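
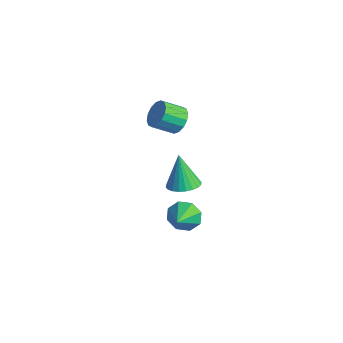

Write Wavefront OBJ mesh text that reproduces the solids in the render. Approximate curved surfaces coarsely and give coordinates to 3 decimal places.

v 3.105 -3.397 -3.254
v 3.667 -3.358 -4.08
v 4.035 -4.343 -2.666
v 3.872 -2.834 -3.562
v 3.629 -2.64 -2.863
v 3.078 -2.889 -2.393
v 2.544 -3.436 -2.427
v 2.338 -3.96 -2.946
v 2.582 -4.154 -3.644
v 3.132 -3.905 -4.114
v 3.504 -3.656 -0.206
v 4.36 -3.991 0.036
v 2.936 -3.644 1.826
v 4.419 -3.625 0.05
v 4.338 -3.264 0.025
v 4.131 -2.963 -0.035
v 3.828 -2.767 -0.121
v 3.476 -2.707 -0.22
v 3.128 -2.791 -0.316
v 2.838 -3.007 -0.396
v 2.649 -3.321 -0.447
v 2.59 -3.687 -0.462
v 2.67 -4.048 -0.437
v 2.878 -4.349 -0.377
v 3.181 -4.545 -0.291
v 3.533 -4.606 -0.192
v 3.88 -4.521 -0.096
v 4.171 -4.306 -0.016
v 1.411 -2.805 3.255
v 1.836 -2.465 3.959
v 1.513 -3.615 4.709
v 1.089 -3.955 4.005
v 1.402 -2.317 3.999
v 1.079 -3.467 4.749
v 0.97 -2.3 3.84
v 0.647 -3.449 4.59
v 0.656 -2.418 3.524
v 0.333 -3.568 4.273
v 0.545 -2.64 3.135
v 0.222 -3.789 3.885
v 0.666 -2.906 2.779
v 0.343 -4.056 3.529
v 0.987 -3.145 2.551
v 0.664 -4.295 3.301
v 1.421 -3.293 2.511
v 1.098 -4.443 3.261
v 1.853 -3.311 2.67
v 1.53 -4.46 3.42
v 2.167 -3.192 2.987
v 1.844 -4.342 3.736
v 2.278 -2.971 3.375
v 1.955 -4.12 4.125
v 2.157 -2.704 3.731
v 1.834 -3.854 4.481
f 2 1 4
f 2 4 3
f 4 1 5
f 4 5 3
f 5 1 6
f 5 6 3
f 6 1 7
f 6 7 3
f 7 1 8
f 7 8 3
f 8 1 9
f 8 9 3
f 9 1 10
f 9 10 3
f 10 1 2
f 10 2 3
f 12 11 14
f 12 14 13
f 14 11 15
f 14 15 13
f 15 11 16
f 15 16 13
f 16 11 17
f 16 17 13
f 17 11 18
f 17 18 13
f 18 11 19
f 18 19 13
f 19 11 20
f 19 20 13
f 20 11 21
f 20 21 13
f 21 11 22
f 21 22 13
f 22 11 23
f 22 23 13
f 23 11 24
f 23 24 13
f 24 11 25
f 24 25 13
f 25 11 26
f 25 26 13
f 26 11 27
f 26 27 13
f 27 11 28
f 27 28 13
f 28 11 12
f 28 12 13
f 30 29 33
f 30 33 31
f 31 33 34
f 31 34 32
f 33 29 35
f 33 35 34
f 34 35 36
f 34 36 32
f 35 29 37
f 35 37 36
f 36 37 38
f 36 38 32
f 37 29 39
f 37 39 38
f 38 39 40
f 38 40 32
f 39 29 41
f 39 41 40
f 40 41 42
f 40 42 32
f 41 29 43
f 41 43 42
f 42 43 44
f 42 44 32
f 43 29 45
f 43 45 44
f 44 45 46
f 44 46 32
f 45 29 47
f 45 47 46
f 46 47 48
f 46 48 32
f 47 29 49
f 47 49 48
f 48 49 50
f 48 50 32
f 49 29 51
f 49 51 50
f 50 51 52
f 50 52 32
f 51 29 53
f 51 53 52
f 52 53 54
f 52 54 32
f 53 29 30
f 53 30 54
f 54 30 31
f 54 31 32



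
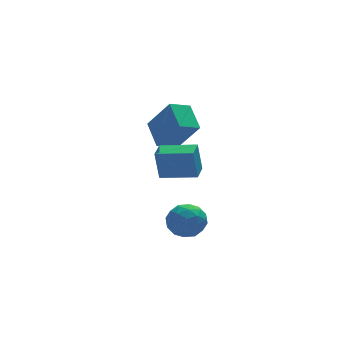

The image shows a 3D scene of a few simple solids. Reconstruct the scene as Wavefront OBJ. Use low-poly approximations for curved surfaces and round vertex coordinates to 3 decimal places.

v 1.403 3.299 -1.196
v 2.198 2.419 0.439
v 1.438 4.706 -0.456
v 2.233 3.826 1.179
v 2.487 3.494 -1.619
v 3.282 2.614 0.016
v 2.522 4.901 -0.879
v 3.317 4.021 0.756
v -0.032 -1.121 -0.546
v -0.205 -0.992 0.928
v 0.493 -0.282 -0.558
v 0.32 -0.153 0.916
v 1.42 -2.027 -0.296
v 1.247 -1.898 1.178
v 1.945 -1.188 -0.308
v 1.772 -1.059 1.166
v 0.148 -1.423 -3.009
v 0.967 -0.912 -2.854
v 1.013 -2.688 -3.406
v 1.832 -2.177 -3.251
v 1.261 -2.425 -2.497
v 0.727 -1.644 -2.252
v 1.253 -1.956 -4.008
v 0.719 -1.175 -3.763
v 1.65 -1.241 -3.472
v 1.655 -1.531 -2.538
v 0.325 -2.069 -3.722
v 0.33 -2.359 -2.788
v 0.482 -1.057 -2.897
v 1.498 -2.543 -3.363
v 1.162 -2.689 -2.92
v 1.644 -2.389 -2.829
v 0.34 -1.487 -2.543
v 0.822 -1.186 -2.452
v 0.994 -2.076 -2.242
v 1.158 -2.414 -3.808
v 1.64 -2.113 -3.717
v 0.336 -1.211 -3.431
v 0.818 -0.911 -3.34
v 0.986 -1.524 -4.018
v 1.365 -0.95 -3.169
v 1.873 -1.693 -3.402
v 1.533 -1.563 -3.847
v 1.219 -1.104 -3.703
v 1.368 -1.12 -2.62
v 1.876 -1.864 -2.853
v 1.54 -2.01 -2.41
v 1.226 -1.55 -2.266
v 1.769 -1.314 -2.983
v 0.104 -1.736 -3.407
v 0.612 -2.48 -3.64
v 0.754 -2.05 -3.994
v 0.44 -1.59 -3.85
v 0.107 -1.907 -2.858
v 0.615 -2.65 -3.091
v 0.761 -2.496 -2.557
v 0.447 -2.037 -2.413
v 0.211 -2.286 -3.277
f 2 4 1
f 5 2 1
f 1 4 3
f 3 5 1
f 2 8 4
f 6 2 5
f 6 8 2
f 4 8 3
f 7 5 3
f 3 8 7
f 7 6 5
f 8 6 7
f 10 12 9
f 13 10 9
f 9 12 11
f 11 13 9
f 10 16 12
f 14 10 13
f 14 16 10
f 12 16 11
f 15 13 11
f 11 16 15
f 15 14 13
f 16 14 15
f 17 54 33
f 54 28 57
f 33 57 22
f 54 57 33
f 17 33 29
f 33 22 34
f 29 34 18
f 33 34 29
f 17 29 38
f 29 18 39
f 38 39 24
f 29 39 38
f 17 38 50
f 38 24 53
f 50 53 27
f 38 53 50
f 17 50 54
f 50 27 58
f 54 58 28
f 50 58 54
f 18 34 45
f 34 22 48
f 45 48 26
f 34 48 45
f 22 57 35
f 57 28 56
f 35 56 21
f 57 56 35
f 28 58 55
f 58 27 51
f 55 51 19
f 58 51 55
f 27 53 52
f 53 24 40
f 52 40 23
f 53 40 52
f 24 39 44
f 39 18 41
f 44 41 25
f 39 41 44
f 20 46 32
f 46 26 47
f 32 47 21
f 46 47 32
f 20 32 30
f 32 21 31
f 30 31 19
f 32 31 30
f 20 30 37
f 30 19 36
f 37 36 23
f 30 36 37
f 20 37 42
f 37 23 43
f 42 43 25
f 37 43 42
f 20 42 46
f 42 25 49
f 46 49 26
f 42 49 46
f 21 47 35
f 47 26 48
f 35 48 22
f 47 48 35
f 19 31 55
f 31 21 56
f 55 56 28
f 31 56 55
f 23 36 52
f 36 19 51
f 52 51 27
f 36 51 52
f 25 43 44
f 43 23 40
f 44 40 24
f 43 40 44
f 26 49 45
f 49 25 41
f 45 41 18
f 49 41 45



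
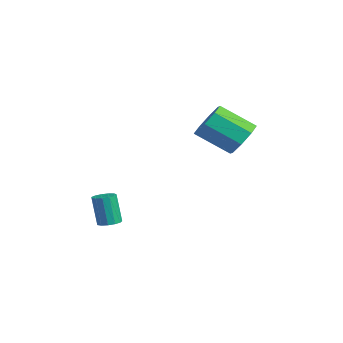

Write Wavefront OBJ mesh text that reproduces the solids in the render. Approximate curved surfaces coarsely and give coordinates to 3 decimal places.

v 2.813 2.241 2.119
v 3.566 2.241 2.776
v 2.621 0.938 3.859
v 1.867 0.939 3.201
v 3.034 2.765 2.941
v 2.089 1.462 4.024
v 2.372 2.982 2.625
v 1.426 1.679 3.708
v 1.968 2.766 2.012
v 1.023 1.463 3.095
v 2.059 2.242 1.461
v 1.114 0.939 2.544
v 2.591 1.718 1.296
v 1.646 0.415 2.379
v 3.254 1.501 1.612
v 2.308 0.198 2.695
v 3.657 1.717 2.225
v 2.712 0.414 3.308
v -0.134 -2.868 -3.186
v 0.418 -2.827 -3.049
v 0.046 -2.932 -1.517
v -0.506 -2.972 -1.654
v 0.304 -2.527 -3.056
v -0.068 -2.632 -1.524
v 0.051 -2.335 -3.105
v -0.32 -2.44 -1.573
v -0.26 -2.312 -3.179
v -0.632 -2.417 -1.647
v -0.532 -2.465 -3.255
v -0.904 -2.57 -1.723
v -0.677 -2.747 -3.309
v -1.049 -2.851 -1.777
v -0.65 -3.066 -3.325
v -1.022 -3.171 -1.793
v -0.459 -3.323 -3.296
v -0.831 -3.428 -1.764
v -0.165 -3.435 -3.232
v -0.537 -3.54 -1.7
v 0.139 -3.367 -3.154
v -0.233 -3.472 -1.622
v 0.356 -3.14 -3.086
v -0.015 -3.245 -1.554
f 2 1 5
f 2 5 3
f 3 5 6
f 3 6 4
f 5 1 7
f 5 7 6
f 6 7 8
f 6 8 4
f 7 1 9
f 7 9 8
f 8 9 10
f 8 10 4
f 9 1 11
f 9 11 10
f 10 11 12
f 10 12 4
f 11 1 13
f 11 13 12
f 12 13 14
f 12 14 4
f 13 1 15
f 13 15 14
f 14 15 16
f 14 16 4
f 15 1 17
f 15 17 16
f 16 17 18
f 16 18 4
f 17 1 2
f 17 2 18
f 18 2 3
f 18 3 4
f 20 19 23
f 20 23 21
f 21 23 24
f 21 24 22
f 23 19 25
f 23 25 24
f 24 25 26
f 24 26 22
f 25 19 27
f 25 27 26
f 26 27 28
f 26 28 22
f 27 19 29
f 27 29 28
f 28 29 30
f 28 30 22
f 29 19 31
f 29 31 30
f 30 31 32
f 30 32 22
f 31 19 33
f 31 33 32
f 32 33 34
f 32 34 22
f 33 19 35
f 33 35 34
f 34 35 36
f 34 36 22
f 35 19 37
f 35 37 36
f 36 37 38
f 36 38 22
f 37 19 39
f 37 39 38
f 38 39 40
f 38 40 22
f 39 19 41
f 39 41 40
f 40 41 42
f 40 42 22
f 41 19 20
f 41 20 42
f 42 20 21
f 42 21 22



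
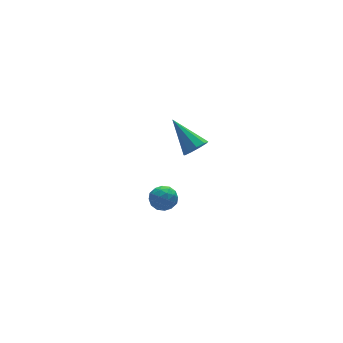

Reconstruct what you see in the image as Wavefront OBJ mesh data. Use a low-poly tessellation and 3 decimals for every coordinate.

v 2.586 2.091 -3.227
v 2.871 1.716 -2.618
v 2.094 3.789 -1.953
v 3.25 1.999 -2.849
v 3.319 2.325 -3.257
v 3.045 2.541 -3.651
v 2.556 2.547 -3.847
v 2.081 2.339 -3.753
v 1.843 2.015 -3.413
v 1.952 1.726 -2.986
v 2.358 1.608 -2.672
v -2.813 -3.413 -0.754
v -2.147 -3.106 -0.618
v -2.333 -4.514 -0.622
v -1.667 -4.207 -0.486
v -2.219 -4.134 0.011
v -2.516 -3.454 -0.071
v -1.964 -4.166 -1.169
v -2.261 -3.486 -1.251
v -1.622 -3.571 -0.875
v -1.779 -3.552 -0.145
v -2.701 -4.068 -1.095
v -2.858 -4.049 -0.365
v -2.522 -3.163 -0.698
v -1.958 -4.457 -0.542
v -2.282 -4.414 -0.25
v -1.891 -4.234 -0.17
v -2.739 -3.368 -0.376
v -2.347 -3.187 -0.296
v -2.39 -3.792 0.074
v -2.133 -4.433 -0.944
v -1.741 -4.252 -0.864
v -2.589 -3.386 -1.07
v -2.198 -3.206 -0.99
v -2.09 -3.828 -1.314
v -1.822 -3.256 -0.769
v -1.54 -3.903 -0.691
v -1.715 -3.879 -1.093
v -1.889 -3.479 -1.141
v -1.915 -3.244 -0.34
v -1.632 -3.891 -0.262
v -1.957 -3.849 0.03
v -2.131 -3.449 -0.018
v -1.606 -3.518 -0.491
v -2.848 -3.729 -0.978
v -2.565 -4.376 -0.9
v -2.349 -4.171 -1.222
v -2.523 -3.771 -1.27
v -2.94 -3.717 -0.549
v -2.658 -4.364 -0.471
v -2.591 -4.141 -0.099
v -2.765 -3.741 -0.147
v -2.874 -4.102 -0.749
f 2 1 4
f 2 4 3
f 4 1 5
f 4 5 3
f 5 1 6
f 5 6 3
f 6 1 7
f 6 7 3
f 7 1 8
f 7 8 3
f 8 1 9
f 8 9 3
f 9 1 10
f 9 10 3
f 10 1 11
f 10 11 3
f 11 1 2
f 11 2 3
f 12 49 28
f 49 23 52
f 28 52 17
f 49 52 28
f 12 28 24
f 28 17 29
f 24 29 13
f 28 29 24
f 12 24 33
f 24 13 34
f 33 34 19
f 24 34 33
f 12 33 45
f 33 19 48
f 45 48 22
f 33 48 45
f 12 45 49
f 45 22 53
f 49 53 23
f 45 53 49
f 13 29 40
f 29 17 43
f 40 43 21
f 29 43 40
f 17 52 30
f 52 23 51
f 30 51 16
f 52 51 30
f 23 53 50
f 53 22 46
f 50 46 14
f 53 46 50
f 22 48 47
f 48 19 35
f 47 35 18
f 48 35 47
f 19 34 39
f 34 13 36
f 39 36 20
f 34 36 39
f 15 41 27
f 41 21 42
f 27 42 16
f 41 42 27
f 15 27 25
f 27 16 26
f 25 26 14
f 27 26 25
f 15 25 32
f 25 14 31
f 32 31 18
f 25 31 32
f 15 32 37
f 32 18 38
f 37 38 20
f 32 38 37
f 15 37 41
f 37 20 44
f 41 44 21
f 37 44 41
f 16 42 30
f 42 21 43
f 30 43 17
f 42 43 30
f 14 26 50
f 26 16 51
f 50 51 23
f 26 51 50
f 18 31 47
f 31 14 46
f 47 46 22
f 31 46 47
f 20 38 39
f 38 18 35
f 39 35 19
f 38 35 39
f 21 44 40
f 44 20 36
f 40 36 13
f 44 36 40



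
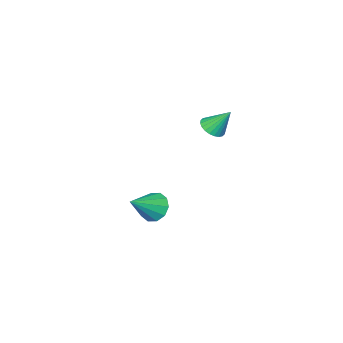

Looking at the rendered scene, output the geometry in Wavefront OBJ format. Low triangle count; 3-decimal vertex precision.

v 0.288 -2.231 -4.198
v 0.835 -2.14 -4.982
v 1.932 -2.329 -3.062
v 0.724 -1.596 -4.772
v 0.445 -1.295 -4.344
v 0.107 -1.351 -3.859
v -0.162 -1.743 -3.504
v -0.259 -2.321 -3.414
v -0.147 -2.865 -3.623
v 0.131 -3.166 -4.052
v 0.469 -3.11 -4.537
v 0.738 -2.718 -4.891
v -1.252 0.4 2.208
v -0.782 0.94 1.985
v -1.628 1.26 3.492
v -1.03 1.024 1.855
v -1.313 1.013 1.78
v -1.586 0.908 1.77
v -1.809 0.727 1.826
v -1.946 0.495 1.941
v -1.978 0.249 2.096
v -1.899 0.026 2.269
v -1.722 -0.14 2.432
v -1.473 -0.224 2.561
v -1.191 -0.213 2.637
v -0.918 -0.108 2.647
v -0.695 0.073 2.59
v -0.558 0.305 2.476
v -0.526 0.551 2.32
v -0.604 0.774 2.148
f 2 1 4
f 2 4 3
f 4 1 5
f 4 5 3
f 5 1 6
f 5 6 3
f 6 1 7
f 6 7 3
f 7 1 8
f 7 8 3
f 8 1 9
f 8 9 3
f 9 1 10
f 9 10 3
f 10 1 11
f 10 11 3
f 11 1 12
f 11 12 3
f 12 1 2
f 12 2 3
f 14 13 16
f 14 16 15
f 16 13 17
f 16 17 15
f 17 13 18
f 17 18 15
f 18 13 19
f 18 19 15
f 19 13 20
f 19 20 15
f 20 13 21
f 20 21 15
f 21 13 22
f 21 22 15
f 22 13 23
f 22 23 15
f 23 13 24
f 23 24 15
f 24 13 25
f 24 25 15
f 25 13 26
f 25 26 15
f 26 13 27
f 26 27 15
f 27 13 28
f 27 28 15
f 28 13 29
f 28 29 15
f 29 13 30
f 29 30 15
f 30 13 14
f 30 14 15



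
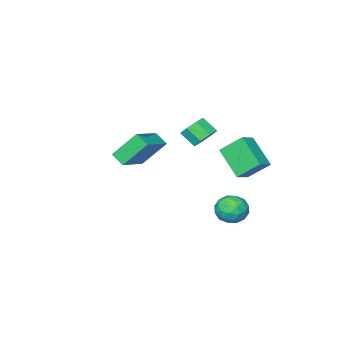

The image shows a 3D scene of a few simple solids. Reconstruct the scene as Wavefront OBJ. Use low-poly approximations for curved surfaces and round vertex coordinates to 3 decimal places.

v 2.255 1.385 3.547
v 2.356 0.609 4.03
v 4.031 2.104 4.329
v 4.132 1.328 4.812
v 3.228 0.592 2.068
v 3.329 -0.184 2.551
v 5.004 1.311 2.85
v 5.105 0.535 3.333
v -2.402 1.976 -2.595
v -1.888 2.756 -2.946
v -1.132 1.544 -1.694
v -0.618 2.324 -2.045
v -1.394 2.472 -1.434
v -2.179 2.739 -1.991
v -0.841 1.561 -2.649
v -1.626 1.828 -3.206
v -0.923 2.5 -2.98
v -1.264 3.063 -2.228
v -1.756 1.237 -2.412
v -2.097 1.8 -1.66
v -2.257 2.404 -2.85
v -0.763 1.896 -1.79
v -1.22 1.983 -1.431
v -0.917 2.442 -1.637
v -2.428 2.394 -2.288
v -2.125 2.853 -2.494
v -1.835 2.685 -1.606
v -0.895 1.447 -2.146
v -0.592 1.906 -2.352
v -2.103 1.858 -3.003
v -1.8 2.317 -3.209
v -1.185 1.615 -3.034
v -1.387 2.712 -3.076
v -0.64 2.458 -2.546
v -0.772 2.01 -2.901
v -1.233 2.167 -3.229
v -1.588 3.043 -2.634
v -0.841 2.789 -2.104
v -1.297 2.876 -1.745
v -1.759 3.033 -2.073
v -1.02 2.893 -2.654
v -2.179 1.511 -2.536
v -1.432 1.257 -2.006
v -1.261 1.267 -2.567
v -1.723 1.424 -2.895
v -2.38 1.842 -2.094
v -1.633 1.588 -1.564
v -1.787 2.133 -1.411
v -2.248 2.29 -1.739
v -2 1.407 -1.986
v -3.33 1.65 2.323
v -2.348 1.934 2.78
v -3.193 3.287 1.014
v -2.211 3.57 1.471
v -2.549 0.71 1.229
v -1.567 0.993 1.686
v -2.412 2.346 -0.08
v -1.43 2.63 0.377
v -2.91 -1.827 1.009
v -2.46 -2.235 0.373
v -2.16 -3.061 1.114
v -2.61 -2.653 1.751
v -2.082 -1.793 0.712
v -1.782 -2.619 1.454
v -2.189 -1.371 1.226
v -1.889 -2.197 1.968
v -2.718 -1.216 1.613
v -2.419 -2.042 2.354
v -3.36 -1.419 1.646
v -3.06 -2.245 2.387
v -3.738 -1.861 1.306
v -3.438 -2.687 2.048
v -3.631 -2.283 0.792
v -3.331 -3.109 1.534
v -3.101 -2.438 0.406
v -2.802 -3.264 1.147
f 2 4 1
f 5 2 1
f 1 4 3
f 3 5 1
f 2 8 4
f 6 2 5
f 6 8 2
f 4 8 3
f 7 5 3
f 3 8 7
f 7 6 5
f 8 6 7
f 9 46 25
f 46 20 49
f 25 49 14
f 46 49 25
f 9 25 21
f 25 14 26
f 21 26 10
f 25 26 21
f 9 21 30
f 21 10 31
f 30 31 16
f 21 31 30
f 9 30 42
f 30 16 45
f 42 45 19
f 30 45 42
f 9 42 46
f 42 19 50
f 46 50 20
f 42 50 46
f 10 26 37
f 26 14 40
f 37 40 18
f 26 40 37
f 14 49 27
f 49 20 48
f 27 48 13
f 49 48 27
f 20 50 47
f 50 19 43
f 47 43 11
f 50 43 47
f 19 45 44
f 45 16 32
f 44 32 15
f 45 32 44
f 16 31 36
f 31 10 33
f 36 33 17
f 31 33 36
f 12 38 24
f 38 18 39
f 24 39 13
f 38 39 24
f 12 24 22
f 24 13 23
f 22 23 11
f 24 23 22
f 12 22 29
f 22 11 28
f 29 28 15
f 22 28 29
f 12 29 34
f 29 15 35
f 34 35 17
f 29 35 34
f 12 34 38
f 34 17 41
f 38 41 18
f 34 41 38
f 13 39 27
f 39 18 40
f 27 40 14
f 39 40 27
f 11 23 47
f 23 13 48
f 47 48 20
f 23 48 47
f 15 28 44
f 28 11 43
f 44 43 19
f 28 43 44
f 17 35 36
f 35 15 32
f 36 32 16
f 35 32 36
f 18 41 37
f 41 17 33
f 37 33 10
f 41 33 37
f 52 54 51
f 55 52 51
f 51 54 53
f 53 55 51
f 52 58 54
f 56 52 55
f 56 58 52
f 54 58 53
f 57 55 53
f 53 58 57
f 57 56 55
f 58 56 57
f 60 59 63
f 60 63 61
f 61 63 64
f 61 64 62
f 63 59 65
f 63 65 64
f 64 65 66
f 64 66 62
f 65 59 67
f 65 67 66
f 66 67 68
f 66 68 62
f 67 59 69
f 67 69 68
f 68 69 70
f 68 70 62
f 69 59 71
f 69 71 70
f 70 71 72
f 70 72 62
f 71 59 73
f 71 73 72
f 72 73 74
f 72 74 62
f 73 59 75
f 73 75 74
f 74 75 76
f 74 76 62
f 75 59 60
f 75 60 76
f 76 60 61
f 76 61 62



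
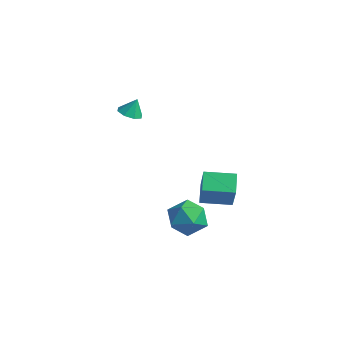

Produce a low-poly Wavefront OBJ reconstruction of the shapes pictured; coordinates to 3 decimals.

v -3.753 1.241 2.898
v -3.096 1.477 2.683
v -3.567 1.619 3.882
v -3.496 1.86 2.611
v -4.046 1.881 2.707
v -4.424 1.527 2.915
v -4.409 1.005 3.113
v -4.01 0.621 3.186
v -3.46 0.6 3.09
v -3.082 0.954 2.882
v 2.687 -0.516 0.25
v 3.25 0.079 -0.596
v 3.29 -2.159 -0.504
v 3.853 -1.564 -1.35
v 4.237 -1.511 -0.238
v 3.864 -0.496 0.228
v 2.676 -1.584 -1.328
v 2.303 -0.569 -0.862
v 3.243 -0.582 -1.571
v 4.208 -0.536 -0.898
v 2.332 -1.544 -0.202
v 3.297 -1.498 0.471
v 0.275 2.536 -2.717
v -0.483 3.328 -2.019
v 1.47 3.806 -2.861
v 0.712 4.599 -2.164
v 1.208 1.861 -0.936
v 0.45 2.654 -0.239
v 2.403 3.132 -1.081
v 1.645 3.924 -0.383
f 2 1 4
f 2 4 3
f 4 1 5
f 4 5 3
f 5 1 6
f 5 6 3
f 6 1 7
f 6 7 3
f 7 1 8
f 7 8 3
f 8 1 9
f 8 9 3
f 9 1 10
f 9 10 3
f 10 1 2
f 10 2 3
f 11 22 16
f 11 16 12
f 11 12 18
f 11 18 21
f 11 21 22
f 12 16 20
f 16 22 15
f 22 21 13
f 21 18 17
f 18 12 19
f 14 20 15
f 14 15 13
f 14 13 17
f 14 17 19
f 14 19 20
f 15 20 16
f 13 15 22
f 17 13 21
f 19 17 18
f 20 19 12
f 24 26 23
f 27 24 23
f 23 26 25
f 25 27 23
f 24 30 26
f 28 24 27
f 28 30 24
f 26 30 25
f 29 27 25
f 25 30 29
f 29 28 27
f 30 28 29



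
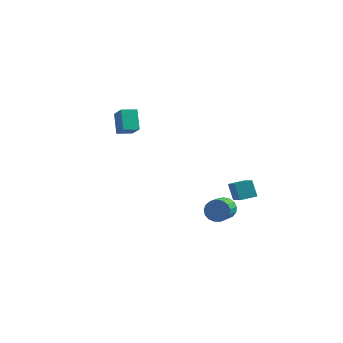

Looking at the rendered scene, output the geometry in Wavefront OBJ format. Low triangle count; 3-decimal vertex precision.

v -4.244 1.218 -0.905
v -4.699 2.107 0.09
v -3.502 1.786 -1.073
v -3.957 2.675 -0.078
v -3.603 0.625 -0.082
v -4.058 1.514 0.913
v -2.861 1.193 -0.25
v -3.316 2.082 0.745
v 3.054 -1.978 -3.314
v 3.255 -1.643 -2.709
v 3.308 -2.987 -1.981
v 3.106 -3.322 -2.586
v 2.911 -1.646 -2.691
v 2.963 -2.991 -1.963
v 2.599 -1.726 -2.815
v 2.652 -3.07 -2.088
v 2.392 -1.863 -3.054
v 2.445 -3.208 -2.326
v 2.336 -2.026 -3.352
v 2.389 -3.371 -2.624
v 2.445 -2.179 -3.642
v 2.498 -3.524 -2.914
v 2.693 -2.285 -3.856
v 2.746 -3.63 -3.128
v 3.024 -2.321 -3.946
v 3.076 -3.666 -3.218
v 3.361 -2.278 -3.891
v 3.414 -3.623 -3.164
v 3.628 -2.166 -3.704
v 3.681 -3.511 -2.977
v 3.764 -2.011 -3.428
v 3.816 -3.356 -2.7
v 3.737 -1.849 -3.125
v 3.789 -3.194 -2.398
v 3.553 -1.716 -2.866
v 3.606 -3.061 -2.138
v 2.855 0.383 -4.256
v 3.61 -0.838 -3.29
v 2.414 0.819 -3.36
v 3.169 -0.401 -2.394
v 3.651 0.961 -4.146
v 4.406 -0.259 -3.18
v 3.21 1.398 -3.25
v 3.965 0.177 -2.284
f 2 4 1
f 5 2 1
f 1 4 3
f 3 5 1
f 2 8 4
f 6 2 5
f 6 8 2
f 4 8 3
f 7 5 3
f 3 8 7
f 7 6 5
f 8 6 7
f 10 9 13
f 10 13 11
f 11 13 14
f 11 14 12
f 13 9 15
f 13 15 14
f 14 15 16
f 14 16 12
f 15 9 17
f 15 17 16
f 16 17 18
f 16 18 12
f 17 9 19
f 17 19 18
f 18 19 20
f 18 20 12
f 19 9 21
f 19 21 20
f 20 21 22
f 20 22 12
f 21 9 23
f 21 23 22
f 22 23 24
f 22 24 12
f 23 9 25
f 23 25 24
f 24 25 26
f 24 26 12
f 25 9 27
f 25 27 26
f 26 27 28
f 26 28 12
f 27 9 29
f 27 29 28
f 28 29 30
f 28 30 12
f 29 9 31
f 29 31 30
f 30 31 32
f 30 32 12
f 31 9 33
f 31 33 32
f 32 33 34
f 32 34 12
f 33 9 35
f 33 35 34
f 34 35 36
f 34 36 12
f 35 9 10
f 35 10 36
f 36 10 11
f 36 11 12
f 38 40 37
f 41 38 37
f 37 40 39
f 39 41 37
f 38 44 40
f 42 38 41
f 42 44 38
f 40 44 39
f 43 41 39
f 39 44 43
f 43 42 41
f 44 42 43



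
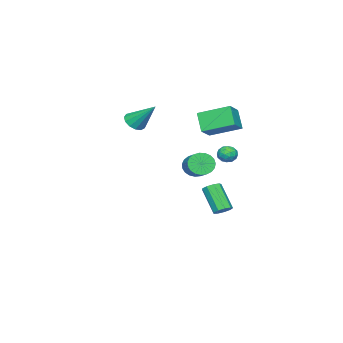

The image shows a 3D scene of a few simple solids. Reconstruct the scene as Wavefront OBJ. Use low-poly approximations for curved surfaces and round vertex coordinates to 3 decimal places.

v -2.23 -4.53 2.205
v -1.663 -4.121 1.778
v -2.19 -2.97 3.755
v -2.072 -3.966 1.632
v -2.533 -3.989 1.668
v -2.897 -4.185 1.875
v -3.049 -4.49 2.186
v -2.941 -4.809 2.504
v -2.608 -5.038 2.726
v -2.155 -5.107 2.784
v -1.725 -4.992 2.657
v -1.456 -4.731 2.387
v -1.433 -4.406 2.059
v 3.52 3.439 1.656
v 4.038 3.336 1.03
v 4.959 4.278 1.637
v 4.44 4.381 2.264
v 3.845 3.595 0.92
v 4.766 4.537 1.527
v 3.596 3.828 0.938
v 4.517 4.769 1.545
v 3.334 3.993 1.08
v 4.255 4.934 1.688
v 3.104 4.062 1.322
v 4.024 5.003 1.929
v 2.945 4.024 1.622
v 3.866 4.965 2.229
v 2.886 3.884 1.927
v 3.807 4.826 2.534
v 2.937 3.668 2.186
v 3.857 4.609 2.793
v 3.088 3.412 2.353
v 4.009 4.354 2.96
v 3.314 3.161 2.4
v 4.235 4.102 3.007
v 3.575 2.958 2.318
v 4.496 3.899 2.925
v 3.827 2.838 2.122
v 4.748 3.78 2.729
v 4.026 2.822 1.845
v 4.947 3.764 2.452
v 4.137 2.913 1.536
v 5.058 3.855 2.143
v 4.141 3.095 1.247
v 5.062 4.036 1.855
v -1.955 2.061 -4.041
v -1.403 1.74 -4.084
v -1.953 0.577 -2.462
v -2.505 0.899 -2.419
v -1.355 2.086 -3.819
v -1.905 0.923 -2.198
v -1.587 2.42 -3.659
v -2.138 1.257 -2.037
v -1.992 2.587 -3.677
v -2.543 1.424 -2.055
v -2.379 2.507 -3.865
v -2.93 1.344 -2.244
v -2.567 2.219 -4.136
v -3.118 1.056 -2.514
v -2.469 1.858 -4.362
v -3.02 0.695 -2.74
v -2.13 1.591 -4.438
v -2.681 0.428 -2.816
v -1.709 1.545 -4.328
v -2.26 0.382 -2.706
v -1.332 3.022 0.445
v -0.924 3.102 0.987
v -1.876 2.218 0.973
v -1.468 2.298 1.515
v -1.918 2.785 1.352
v -1.582 3.282 1.025
v -1.218 2.038 0.935
v -0.882 2.535 0.608
v -0.853 2.494 1.29
v -1.286 2.956 1.547
v -1.514 2.364 0.413
v -1.947 2.826 0.67
v -1.08 3.133 0.669
v -1.72 2.187 1.291
v -1.984 2.473 1.195
v -1.744 2.521 1.513
v -1.467 3.239 0.692
v -1.227 3.286 1.01
v -1.812 3.099 1.225
v -1.573 2.034 0.95
v -1.333 2.081 1.268
v -1.056 2.799 0.447
v -0.816 2.847 0.765
v -0.988 2.221 0.735
v -0.799 2.823 1.166
v -1.118 2.349 1.477
v -0.972 2.197 1.136
v -0.774 2.489 0.943
v -1.053 3.094 1.317
v -1.373 2.621 1.628
v -1.638 2.907 1.532
v -1.44 3.2 1.34
v -1.012 2.736 1.496
v -1.427 2.699 0.332
v -1.747 2.226 0.643
v -1.36 2.12 0.62
v -1.162 2.413 0.428
v -1.682 2.971 0.483
v -2.001 2.497 0.794
v -2.026 2.831 1.017
v -1.828 3.123 0.824
v -1.788 2.584 0.464
v -2.985 -0.45 3.409
v -3.672 1.504 4.151
v -4.228 -0.618 2.701
v -4.915 1.336 3.444
v -2.365 0.244 2.156
v -3.052 2.198 2.899
v -3.608 0.076 1.449
v -4.295 2.03 2.191
f 2 1 4
f 2 4 3
f 4 1 5
f 4 5 3
f 5 1 6
f 5 6 3
f 6 1 7
f 6 7 3
f 7 1 8
f 7 8 3
f 8 1 9
f 8 9 3
f 9 1 10
f 9 10 3
f 10 1 11
f 10 11 3
f 11 1 12
f 11 12 3
f 12 1 13
f 12 13 3
f 13 1 2
f 13 2 3
f 15 14 18
f 15 18 16
f 16 18 19
f 16 19 17
f 18 14 20
f 18 20 19
f 19 20 21
f 19 21 17
f 20 14 22
f 20 22 21
f 21 22 23
f 21 23 17
f 22 14 24
f 22 24 23
f 23 24 25
f 23 25 17
f 24 14 26
f 24 26 25
f 25 26 27
f 25 27 17
f 26 14 28
f 26 28 27
f 27 28 29
f 27 29 17
f 28 14 30
f 28 30 29
f 29 30 31
f 29 31 17
f 30 14 32
f 30 32 31
f 31 32 33
f 31 33 17
f 32 14 34
f 32 34 33
f 33 34 35
f 33 35 17
f 34 14 36
f 34 36 35
f 35 36 37
f 35 37 17
f 36 14 38
f 36 38 37
f 37 38 39
f 37 39 17
f 38 14 40
f 38 40 39
f 39 40 41
f 39 41 17
f 40 14 42
f 40 42 41
f 41 42 43
f 41 43 17
f 42 14 44
f 42 44 43
f 43 44 45
f 43 45 17
f 44 14 15
f 44 15 45
f 45 15 16
f 45 16 17
f 47 46 50
f 47 50 48
f 48 50 51
f 48 51 49
f 50 46 52
f 50 52 51
f 51 52 53
f 51 53 49
f 52 46 54
f 52 54 53
f 53 54 55
f 53 55 49
f 54 46 56
f 54 56 55
f 55 56 57
f 55 57 49
f 56 46 58
f 56 58 57
f 57 58 59
f 57 59 49
f 58 46 60
f 58 60 59
f 59 60 61
f 59 61 49
f 60 46 62
f 60 62 61
f 61 62 63
f 61 63 49
f 62 46 64
f 62 64 63
f 63 64 65
f 63 65 49
f 64 46 47
f 64 47 65
f 65 47 48
f 65 48 49
f 66 103 82
f 103 77 106
f 82 106 71
f 103 106 82
f 66 82 78
f 82 71 83
f 78 83 67
f 82 83 78
f 66 78 87
f 78 67 88
f 87 88 73
f 78 88 87
f 66 87 99
f 87 73 102
f 99 102 76
f 87 102 99
f 66 99 103
f 99 76 107
f 103 107 77
f 99 107 103
f 67 83 94
f 83 71 97
f 94 97 75
f 83 97 94
f 71 106 84
f 106 77 105
f 84 105 70
f 106 105 84
f 77 107 104
f 107 76 100
f 104 100 68
f 107 100 104
f 76 102 101
f 102 73 89
f 101 89 72
f 102 89 101
f 73 88 93
f 88 67 90
f 93 90 74
f 88 90 93
f 69 95 81
f 95 75 96
f 81 96 70
f 95 96 81
f 69 81 79
f 81 70 80
f 79 80 68
f 81 80 79
f 69 79 86
f 79 68 85
f 86 85 72
f 79 85 86
f 69 86 91
f 86 72 92
f 91 92 74
f 86 92 91
f 69 91 95
f 91 74 98
f 95 98 75
f 91 98 95
f 70 96 84
f 96 75 97
f 84 97 71
f 96 97 84
f 68 80 104
f 80 70 105
f 104 105 77
f 80 105 104
f 72 85 101
f 85 68 100
f 101 100 76
f 85 100 101
f 74 92 93
f 92 72 89
f 93 89 73
f 92 89 93
f 75 98 94
f 98 74 90
f 94 90 67
f 98 90 94
f 109 111 108
f 112 109 108
f 108 111 110
f 110 112 108
f 109 115 111
f 113 109 112
f 113 115 109
f 111 115 110
f 114 112 110
f 110 115 114
f 114 113 112
f 115 113 114



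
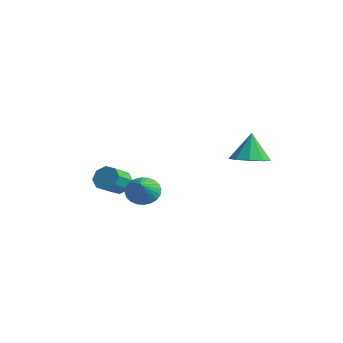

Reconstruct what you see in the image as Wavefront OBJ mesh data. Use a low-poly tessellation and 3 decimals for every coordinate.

v -1.019 -0.8 0.448
v -0.714 -1.038 -0.062
v -0.456 -1.958 0.522
v -0.761 -1.72 1.032
v -0.42 -0.772 0.226
v -0.161 -1.693 0.81
v -0.476 -0.523 0.644
v -0.218 -1.444 1.228
v -0.851 -0.436 0.947
v -0.593 -1.357 1.531
v -1.324 -0.562 0.958
v -1.066 -1.482 1.542
v -1.619 -0.827 0.67
v -1.36 -1.748 1.254
v -1.562 -1.076 0.252
v -1.304 -1.997 0.836
v -1.187 -1.163 -0.051
v -0.929 -2.084 0.533
v 2.225 -2.165 1.376
v 2.627 -2.421 0.823
v 2.835 -2.775 2.104
v 2.774 -2.188 0.896
v 2.838 -1.952 1.041
v 2.808 -1.747 1.237
v 2.689 -1.607 1.454
v 2.5 -1.551 1.66
v 2.269 -1.588 1.822
v 2.031 -1.714 1.916
v 1.822 -1.908 1.928
v 1.675 -2.141 1.856
v 1.612 -2.377 1.71
v 1.642 -2.582 1.514
v 1.761 -2.722 1.297
v 1.95 -2.778 1.091
v 2.181 -2.741 0.929
v 2.419 -2.615 0.835
v 2.51 3.286 1.791
v 3.118 2.698 2.066
v 2.23 3.634 3.149
v 3.378 3.241 1.981
v 3.232 3.806 1.806
v 2.748 4.127 1.624
v 2.152 4.055 1.52
v 1.724 3.623 1.543
v 1.663 3.033 1.681
v 1.999 2.562 1.871
v 2.573 2.429 2.023
f 2 1 5
f 2 5 3
f 3 5 6
f 3 6 4
f 5 1 7
f 5 7 6
f 6 7 8
f 6 8 4
f 7 1 9
f 7 9 8
f 8 9 10
f 8 10 4
f 9 1 11
f 9 11 10
f 10 11 12
f 10 12 4
f 11 1 13
f 11 13 12
f 12 13 14
f 12 14 4
f 13 1 15
f 13 15 14
f 14 15 16
f 14 16 4
f 15 1 17
f 15 17 16
f 16 17 18
f 16 18 4
f 17 1 2
f 17 2 18
f 18 2 3
f 18 3 4
f 20 19 22
f 20 22 21
f 22 19 23
f 22 23 21
f 23 19 24
f 23 24 21
f 24 19 25
f 24 25 21
f 25 19 26
f 25 26 21
f 26 19 27
f 26 27 21
f 27 19 28
f 27 28 21
f 28 19 29
f 28 29 21
f 29 19 30
f 29 30 21
f 30 19 31
f 30 31 21
f 31 19 32
f 31 32 21
f 32 19 33
f 32 33 21
f 33 19 34
f 33 34 21
f 34 19 35
f 34 35 21
f 35 19 36
f 35 36 21
f 36 19 20
f 36 20 21
f 38 37 40
f 38 40 39
f 40 37 41
f 40 41 39
f 41 37 42
f 41 42 39
f 42 37 43
f 42 43 39
f 43 37 44
f 43 44 39
f 44 37 45
f 44 45 39
f 45 37 46
f 45 46 39
f 46 37 47
f 46 47 39
f 47 37 38
f 47 38 39



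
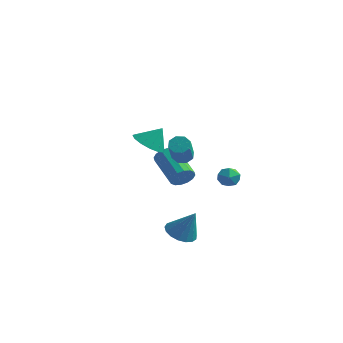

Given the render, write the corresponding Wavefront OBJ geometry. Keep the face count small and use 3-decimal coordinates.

v -2.164 3.197 -1.144
v -1.793 2.966 -1.556
v -1.106 1.593 -0.167
v -1.476 1.823 0.244
v -1.599 3.306 -1.316
v -0.912 1.933 0.073
v -1.736 3.582 -0.975
v -1.049 2.209 0.413
v -2.123 3.632 -0.733
v -1.436 2.259 0.655
v -2.534 3.427 -0.733
v -1.847 2.054 0.656
v -2.728 3.087 -0.973
v -2.041 1.714 0.416
v -2.591 2.811 -1.313
v -1.904 1.438 0.075
v -2.204 2.761 -1.555
v -1.517 1.388 -0.167
v -1.961 2.878 -2.639
v -1.564 2.979 -2.047
v -3.202 3.924 -1.11
v -3.599 3.822 -1.701
v -1.507 3.284 -2.254
v -3.145 4.228 -1.317
v -1.572 3.479 -2.565
v -3.21 4.424 -1.628
v -1.741 3.514 -2.895
v -3.379 4.458 -1.958
v -1.969 3.378 -3.157
v -3.607 4.322 -2.219
v -2.195 3.108 -3.279
v -3.833 4.052 -2.342
v -2.358 2.776 -3.23
v -3.996 3.721 -2.293
v -2.415 2.472 -3.023
v -4.053 3.416 -2.086
v -2.35 2.276 -2.712
v -3.988 3.221 -1.775
v -2.181 2.242 -2.382
v -3.819 3.186 -1.445
v -1.953 2.378 -2.121
v -3.591 3.322 -1.183
v -1.727 2.648 -1.998
v -3.365 3.592 -1.061
v 0.781 -1.548 -4.077
v 1.547 -1.697 -4.483
v 1.579 -1.452 -2.603
v 1.509 -1.277 -4.49
v 1.305 -0.92 -4.402
v 0.98 -0.706 -4.24
v 0.61 -0.685 -4.041
v 0.278 -0.862 -3.85
v 0.062 -1.196 -3.711
v 0.01 -1.61 -3.656
v 0.135 -2.01 -3.698
v 0.408 -2.304 -3.827
v 0.766 -2.425 -4.013
v 1.127 -2.345 -4.214
v 1.409 -2.082 -4.383
v -0.084 -3.05 2.325
v 0.728 -3.424 2.069
v 0.424 -2.61 3.295
v 0.714 -2.944 1.859
v 0.446 -2.498 1.797
v 0.01 -2.226 1.903
v -0.455 -2.217 2.142
v -0.803 -2.471 2.44
v -0.923 -2.91 2.701
v -0.776 -3.392 2.843
v -0.41 -3.766 2.82
v 0.06 -3.913 2.64
v 0.484 -3.785 2.36
v 1.781 1.247 -1.036
v 2.17 1.295 -0.476
v 2.07 0.185 -1.144
v 2.459 0.233 -0.584
v 1.778 0.263 -0.53
v 1.6 0.919 -0.464
v 2.64 0.561 -1.156
v 2.462 1.217 -1.09
v 2.701 0.872 -0.551
v 2.169 0.688 -0.164
v 2.071 0.792 -1.456
v 1.539 0.608 -1.069
f 2 1 5
f 2 5 3
f 3 5 6
f 3 6 4
f 5 1 7
f 5 7 6
f 6 7 8
f 6 8 4
f 7 1 9
f 7 9 8
f 8 9 10
f 8 10 4
f 9 1 11
f 9 11 10
f 10 11 12
f 10 12 4
f 11 1 13
f 11 13 12
f 12 13 14
f 12 14 4
f 13 1 15
f 13 15 14
f 14 15 16
f 14 16 4
f 15 1 17
f 15 17 16
f 16 17 18
f 16 18 4
f 17 1 2
f 17 2 18
f 18 2 3
f 18 3 4
f 20 19 23
f 20 23 21
f 21 23 24
f 21 24 22
f 23 19 25
f 23 25 24
f 24 25 26
f 24 26 22
f 25 19 27
f 25 27 26
f 26 27 28
f 26 28 22
f 27 19 29
f 27 29 28
f 28 29 30
f 28 30 22
f 29 19 31
f 29 31 30
f 30 31 32
f 30 32 22
f 31 19 33
f 31 33 32
f 32 33 34
f 32 34 22
f 33 19 35
f 33 35 34
f 34 35 36
f 34 36 22
f 35 19 37
f 35 37 36
f 36 37 38
f 36 38 22
f 37 19 39
f 37 39 38
f 38 39 40
f 38 40 22
f 39 19 41
f 39 41 40
f 40 41 42
f 40 42 22
f 41 19 43
f 41 43 42
f 42 43 44
f 42 44 22
f 43 19 20
f 43 20 44
f 44 20 21
f 44 21 22
f 46 45 48
f 46 48 47
f 48 45 49
f 48 49 47
f 49 45 50
f 49 50 47
f 50 45 51
f 50 51 47
f 51 45 52
f 51 52 47
f 52 45 53
f 52 53 47
f 53 45 54
f 53 54 47
f 54 45 55
f 54 55 47
f 55 45 56
f 55 56 47
f 56 45 57
f 56 57 47
f 57 45 58
f 57 58 47
f 58 45 59
f 58 59 47
f 59 45 46
f 59 46 47
f 61 60 63
f 61 63 62
f 63 60 64
f 63 64 62
f 64 60 65
f 64 65 62
f 65 60 66
f 65 66 62
f 66 60 67
f 66 67 62
f 67 60 68
f 67 68 62
f 68 60 69
f 68 69 62
f 69 60 70
f 69 70 62
f 70 60 71
f 70 71 62
f 71 60 72
f 71 72 62
f 72 60 61
f 72 61 62
f 73 84 78
f 73 78 74
f 73 74 80
f 73 80 83
f 73 83 84
f 74 78 82
f 78 84 77
f 84 83 75
f 83 80 79
f 80 74 81
f 76 82 77
f 76 77 75
f 76 75 79
f 76 79 81
f 76 81 82
f 77 82 78
f 75 77 84
f 79 75 83
f 81 79 80
f 82 81 74



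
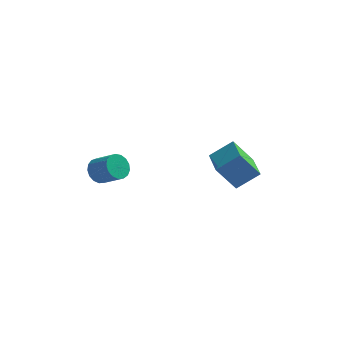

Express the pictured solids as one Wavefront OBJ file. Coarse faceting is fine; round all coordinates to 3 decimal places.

v 2.749 2.034 0.336
v 4.054 2.537 1.354
v 2.052 4.055 0.231
v 3.357 4.558 1.25
v 3.883 2.342 -1.27
v 5.188 2.845 -0.251
v 3.186 4.363 -1.374
v 4.491 4.866 -0.356
v -3.739 1.078 0.14
v -3.265 1.803 -0.066
v -2.048 1.246 0.773
v -2.521 0.522 0.98
v -3.465 1.911 0.295
v -2.247 1.354 1.134
v -3.727 1.828 0.62
v -2.509 1.271 1.459
v -3.992 1.573 0.835
v -2.774 1.017 1.675
v -4.199 1.205 0.892
v -2.981 0.649 1.731
v -4.3 0.808 0.776
v -3.083 0.252 1.615
v -4.273 0.473 0.514
v -3.056 -0.084 1.354
v -4.124 0.276 0.167
v -2.906 -0.28 1.007
v -3.886 0.263 -0.186
v -2.669 -0.293 0.653
v -3.615 0.437 -0.465
v -2.397 -0.119 0.375
v -3.372 0.758 -0.605
v -2.154 0.201 0.235
v -3.213 1.152 -0.574
v -1.995 0.596 0.266
v -3.174 1.529 -0.379
v -1.957 0.973 0.46
f 2 4 1
f 5 2 1
f 1 4 3
f 3 5 1
f 2 8 4
f 6 2 5
f 6 8 2
f 4 8 3
f 7 5 3
f 3 8 7
f 7 6 5
f 8 6 7
f 10 9 13
f 10 13 11
f 11 13 14
f 11 14 12
f 13 9 15
f 13 15 14
f 14 15 16
f 14 16 12
f 15 9 17
f 15 17 16
f 16 17 18
f 16 18 12
f 17 9 19
f 17 19 18
f 18 19 20
f 18 20 12
f 19 9 21
f 19 21 20
f 20 21 22
f 20 22 12
f 21 9 23
f 21 23 22
f 22 23 24
f 22 24 12
f 23 9 25
f 23 25 24
f 24 25 26
f 24 26 12
f 25 9 27
f 25 27 26
f 26 27 28
f 26 28 12
f 27 9 29
f 27 29 28
f 28 29 30
f 28 30 12
f 29 9 31
f 29 31 30
f 30 31 32
f 30 32 12
f 31 9 33
f 31 33 32
f 32 33 34
f 32 34 12
f 33 9 35
f 33 35 34
f 34 35 36
f 34 36 12
f 35 9 10
f 35 10 36
f 36 10 11
f 36 11 12



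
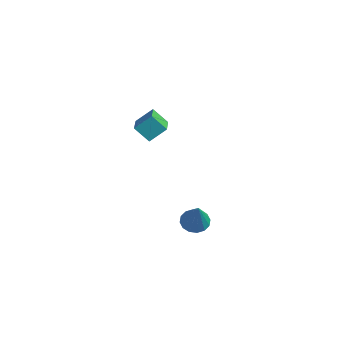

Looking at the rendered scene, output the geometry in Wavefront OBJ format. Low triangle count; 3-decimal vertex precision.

v 2.472 -3.332 -0.884
v 3.02 -3.221 -1.195
v 3.428 -3.788 0.644
v 2.939 -2.931 -1.057
v 2.733 -2.748 -0.874
v 2.456 -2.722 -0.693
v 2.184 -2.859 -0.564
v 1.989 -3.124 -0.52
v 1.923 -3.444 -0.574
v 2.004 -3.734 -0.711
v 2.211 -3.917 -0.895
v 2.487 -3.943 -1.076
v 2.759 -3.806 -1.205
v 2.955 -3.541 -1.249
v -2.545 -3.255 2.106
v -2.281 -2.526 2.769
v -3.685 -2.498 1.728
v -3.421 -1.769 2.391
v -2.019 -2.811 1.409
v -1.755 -2.082 2.072
v -3.159 -2.054 1.031
v -2.895 -1.325 1.694
f 2 1 4
f 2 4 3
f 4 1 5
f 4 5 3
f 5 1 6
f 5 6 3
f 6 1 7
f 6 7 3
f 7 1 8
f 7 8 3
f 8 1 9
f 8 9 3
f 9 1 10
f 9 10 3
f 10 1 11
f 10 11 3
f 11 1 12
f 11 12 3
f 12 1 13
f 12 13 3
f 13 1 14
f 13 14 3
f 14 1 2
f 14 2 3
f 16 18 15
f 19 16 15
f 15 18 17
f 17 19 15
f 16 22 18
f 20 16 19
f 20 22 16
f 18 22 17
f 21 19 17
f 17 22 21
f 21 20 19
f 22 20 21



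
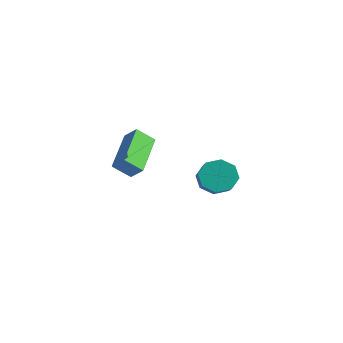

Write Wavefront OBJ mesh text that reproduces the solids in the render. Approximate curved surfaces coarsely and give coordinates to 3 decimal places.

v -2.603 3.605 -2.513
v -2.3 3.175 -3.256
v -1.315 2.405 -2.41
v -1.617 2.835 -1.667
v -1.951 3.763 -3.128
v -0.965 2.994 -2.281
v -1.983 4.259 -2.64
v -0.998 3.489 -1.793
v -2.378 4.372 -2.077
v -1.393 3.602 -1.231
v -2.905 4.035 -1.77
v -1.92 3.265 -0.924
v -3.255 3.446 -1.899
v -2.269 2.677 -1.052
v -3.222 2.951 -2.387
v -2.237 2.181 -1.54
v -2.827 2.838 -2.949
v -1.842 2.068 -2.103
v -1.609 -2.18 0.197
v -2.087 -2.803 0.863
v -2.767 -0.492 0.944
v -3.246 -1.115 1.61
v -1.014 -2.025 0.77
v -1.493 -2.648 1.436
v -2.173 -0.337 1.517
v -2.651 -0.96 2.183
f 2 1 5
f 2 5 3
f 3 5 6
f 3 6 4
f 5 1 7
f 5 7 6
f 6 7 8
f 6 8 4
f 7 1 9
f 7 9 8
f 8 9 10
f 8 10 4
f 9 1 11
f 9 11 10
f 10 11 12
f 10 12 4
f 11 1 13
f 11 13 12
f 12 13 14
f 12 14 4
f 13 1 15
f 13 15 14
f 14 15 16
f 14 16 4
f 15 1 17
f 15 17 16
f 16 17 18
f 16 18 4
f 17 1 2
f 17 2 18
f 18 2 3
f 18 3 4
f 20 22 19
f 23 20 19
f 19 22 21
f 21 23 19
f 20 26 22
f 24 20 23
f 24 26 20
f 22 26 21
f 25 23 21
f 21 26 25
f 25 24 23
f 26 24 25



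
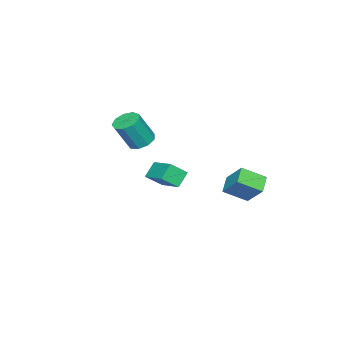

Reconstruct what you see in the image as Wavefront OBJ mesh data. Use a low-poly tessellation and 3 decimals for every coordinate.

v -0.318 0.169 -0.009
v 0.323 -0.51 0.744
v -1.078 0.304 0.76
v -0.437 -0.375 1.513
v 0.517 1.595 0.567
v 1.158 0.916 1.32
v -0.243 1.73 1.336
v 0.398 1.051 2.089
v -4.452 3.439 -1.277
v -3.717 2.289 -0.501
v -4.025 4.527 -0.071
v -3.289 3.377 0.705
v -3.471 3.683 -1.845
v -2.735 2.533 -1.069
v -3.043 4.771 -0.639
v -2.308 3.621 0.137
v -3.473 -2.838 1.266
v -2.779 -3.131 0.873
v -2.032 -3.676 2.602
v -2.727 -3.382 2.994
v -2.705 -2.573 1.017
v -1.958 -3.118 2.746
v -2.99 -2.138 1.278
v -2.244 -2.683 3.006
v -3.502 -2.031 1.532
v -2.755 -2.576 3.261
v -4 -2.301 1.662
v -3.253 -2.846 3.391
v -4.252 -2.822 1.607
v -3.505 -3.367 3.335
v -4.139 -3.35 1.392
v -3.393 -3.895 3.12
v -3.715 -3.639 1.118
v -2.969 -4.184 2.846
v -3.178 -3.552 0.913
v -2.431 -4.097 2.641
f 2 4 1
f 5 2 1
f 1 4 3
f 3 5 1
f 2 8 4
f 6 2 5
f 6 8 2
f 4 8 3
f 7 5 3
f 3 8 7
f 7 6 5
f 8 6 7
f 10 12 9
f 13 10 9
f 9 12 11
f 11 13 9
f 10 16 12
f 14 10 13
f 14 16 10
f 12 16 11
f 15 13 11
f 11 16 15
f 15 14 13
f 16 14 15
f 18 17 21
f 18 21 19
f 19 21 22
f 19 22 20
f 21 17 23
f 21 23 22
f 22 23 24
f 22 24 20
f 23 17 25
f 23 25 24
f 24 25 26
f 24 26 20
f 25 17 27
f 25 27 26
f 26 27 28
f 26 28 20
f 27 17 29
f 27 29 28
f 28 29 30
f 28 30 20
f 29 17 31
f 29 31 30
f 30 31 32
f 30 32 20
f 31 17 33
f 31 33 32
f 32 33 34
f 32 34 20
f 33 17 35
f 33 35 34
f 34 35 36
f 34 36 20
f 35 17 18
f 35 18 36
f 36 18 19
f 36 19 20



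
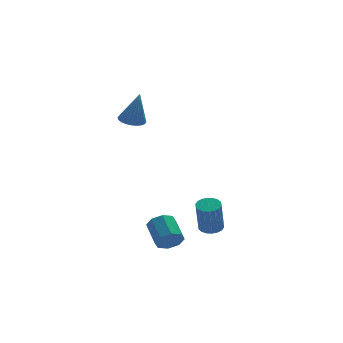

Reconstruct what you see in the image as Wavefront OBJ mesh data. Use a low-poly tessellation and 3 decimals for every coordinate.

v 1.982 -0.019 -4.517
v 2.504 -0.272 -4.504
v 2.24 -0.733 -2.91
v 1.718 -0.481 -2.923
v 2.554 -0.031 -4.425
v 2.291 -0.492 -2.832
v 2.492 0.212 -4.366
v 2.228 -0.249 -2.772
v 2.328 0.409 -4.336
v 2.064 -0.052 -2.742
v 2.095 0.522 -4.341
v 1.832 0.06 -2.748
v 1.84 0.527 -4.382
v 1.577 0.065 -2.788
v 1.614 0.424 -4.45
v 1.35 -0.038 -2.856
v 1.46 0.233 -4.53
v 1.196 -0.228 -2.936
v 1.409 -0.008 -4.608
v 1.146 -0.469 -3.015
v 1.472 -0.251 -4.668
v 1.208 -0.712 -3.074
v 1.636 -0.448 -4.698
v 1.372 -0.909 -3.104
v 1.868 -0.56 -4.692
v 1.605 -1.022 -3.099
v 2.123 -0.565 -4.652
v 1.86 -1.027 -3.058
v 2.35 -0.462 -4.584
v 2.086 -0.924 -2.99
v -0.74 3.555 1.024
v -0.093 3.648 0.928
v -0.44 3.225 2.716
v -0.17 3.887 0.988
v -0.333 4.075 1.054
v -0.559 4.184 1.115
v -0.811 4.197 1.162
v -1.053 4.112 1.188
v -1.247 3.943 1.189
v -1.364 3.715 1.165
v -1.386 3.462 1.12
v -1.309 3.224 1.06
v -1.146 3.036 0.994
v -0.92 2.927 0.933
v -0.668 2.914 0.886
v -0.426 2.998 0.86
v -0.232 3.168 0.858
v -0.115 3.396 0.882
v -0.528 -2.318 -4.076
v -0.05 -2.072 -4.476
v -0.134 -0.916 -3.865
v -0.612 -1.162 -3.464
v -0.521 -2.004 -4.668
v -0.605 -0.849 -4.056
v -0.996 -2.121 -4.513
v -1.08 -0.965 -3.902
v -1.197 -2.352 -4.102
v -1.28 -1.197 -3.491
v -1.006 -2.564 -3.675
v -1.09 -1.408 -3.064
v -0.535 -2.631 -3.484
v -0.619 -1.476 -2.872
v -0.06 -2.515 -3.638
v -0.144 -1.359 -3.027
v 0.14 -2.283 -4.049
v 0.057 -1.128 -3.438
f 2 1 5
f 2 5 3
f 3 5 6
f 3 6 4
f 5 1 7
f 5 7 6
f 6 7 8
f 6 8 4
f 7 1 9
f 7 9 8
f 8 9 10
f 8 10 4
f 9 1 11
f 9 11 10
f 10 11 12
f 10 12 4
f 11 1 13
f 11 13 12
f 12 13 14
f 12 14 4
f 13 1 15
f 13 15 14
f 14 15 16
f 14 16 4
f 15 1 17
f 15 17 16
f 16 17 18
f 16 18 4
f 17 1 19
f 17 19 18
f 18 19 20
f 18 20 4
f 19 1 21
f 19 21 20
f 20 21 22
f 20 22 4
f 21 1 23
f 21 23 22
f 22 23 24
f 22 24 4
f 23 1 25
f 23 25 24
f 24 25 26
f 24 26 4
f 25 1 27
f 25 27 26
f 26 27 28
f 26 28 4
f 27 1 29
f 27 29 28
f 28 29 30
f 28 30 4
f 29 1 2
f 29 2 30
f 30 2 3
f 30 3 4
f 32 31 34
f 32 34 33
f 34 31 35
f 34 35 33
f 35 31 36
f 35 36 33
f 36 31 37
f 36 37 33
f 37 31 38
f 37 38 33
f 38 31 39
f 38 39 33
f 39 31 40
f 39 40 33
f 40 31 41
f 40 41 33
f 41 31 42
f 41 42 33
f 42 31 43
f 42 43 33
f 43 31 44
f 43 44 33
f 44 31 45
f 44 45 33
f 45 31 46
f 45 46 33
f 46 31 47
f 46 47 33
f 47 31 48
f 47 48 33
f 48 31 32
f 48 32 33
f 50 49 53
f 50 53 51
f 51 53 54
f 51 54 52
f 53 49 55
f 53 55 54
f 54 55 56
f 54 56 52
f 55 49 57
f 55 57 56
f 56 57 58
f 56 58 52
f 57 49 59
f 57 59 58
f 58 59 60
f 58 60 52
f 59 49 61
f 59 61 60
f 60 61 62
f 60 62 52
f 61 49 63
f 61 63 62
f 62 63 64
f 62 64 52
f 63 49 65
f 63 65 64
f 64 65 66
f 64 66 52
f 65 49 50
f 65 50 66
f 66 50 51
f 66 51 52



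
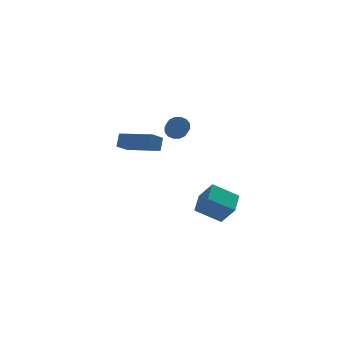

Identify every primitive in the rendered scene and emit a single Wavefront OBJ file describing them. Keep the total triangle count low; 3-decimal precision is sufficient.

v 2.931 3.012 -2.021
v 3.163 3.235 -1.539
v 2.661 1.591 -0.537
v 2.429 1.368 -1.019
v 2.877 3.325 -1.536
v 2.375 1.68 -0.533
v 2.605 3.33 -1.662
v 2.103 1.686 -0.66
v 2.42 3.251 -1.885
v 1.918 1.607 -0.883
v 2.372 3.107 -2.145
v 1.87 1.463 -1.142
v 2.474 2.938 -2.371
v 1.972 1.294 -1.369
v 2.699 2.789 -2.503
v 2.197 1.145 -1.501
v 2.985 2.7 -2.507
v 2.483 1.055 -1.504
v 3.257 2.694 -2.38
v 2.755 1.05 -1.378
v 3.442 2.773 -2.157
v 2.94 1.129 -1.155
v 3.49 2.917 -1.898
v 2.988 1.273 -0.895
v 3.388 3.086 -1.671
v 2.886 1.442 -0.669
v 2.604 -3.845 -4.938
v 3.02 -4.469 -3.963
v 1.456 -3.439 -4.188
v 1.871 -4.063 -3.213
v 3.189 -2.877 -4.567
v 3.604 -3.501 -3.592
v 2.04 -2.471 -3.817
v 2.456 -3.095 -2.842
v 1.468 1.194 -2.432
v 0.799 0.785 -1.915
v 0.297 2.628 -2.813
v -0.372 2.219 -2.296
v 1.732 1.581 -1.784
v 1.063 1.172 -1.267
v 0.561 3.015 -2.165
v -0.108 2.606 -1.648
f 2 1 5
f 2 5 3
f 3 5 6
f 3 6 4
f 5 1 7
f 5 7 6
f 6 7 8
f 6 8 4
f 7 1 9
f 7 9 8
f 8 9 10
f 8 10 4
f 9 1 11
f 9 11 10
f 10 11 12
f 10 12 4
f 11 1 13
f 11 13 12
f 12 13 14
f 12 14 4
f 13 1 15
f 13 15 14
f 14 15 16
f 14 16 4
f 15 1 17
f 15 17 16
f 16 17 18
f 16 18 4
f 17 1 19
f 17 19 18
f 18 19 20
f 18 20 4
f 19 1 21
f 19 21 20
f 20 21 22
f 20 22 4
f 21 1 23
f 21 23 22
f 22 23 24
f 22 24 4
f 23 1 25
f 23 25 24
f 24 25 26
f 24 26 4
f 25 1 2
f 25 2 26
f 26 2 3
f 26 3 4
f 28 30 27
f 31 28 27
f 27 30 29
f 29 31 27
f 28 34 30
f 32 28 31
f 32 34 28
f 30 34 29
f 33 31 29
f 29 34 33
f 33 32 31
f 34 32 33
f 36 38 35
f 39 36 35
f 35 38 37
f 37 39 35
f 36 42 38
f 40 36 39
f 40 42 36
f 38 42 37
f 41 39 37
f 37 42 41
f 41 40 39
f 42 40 41



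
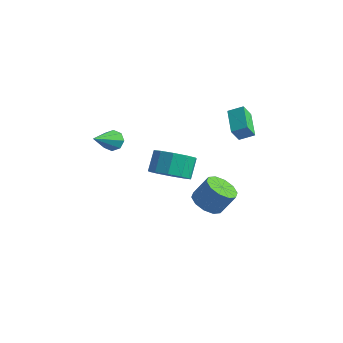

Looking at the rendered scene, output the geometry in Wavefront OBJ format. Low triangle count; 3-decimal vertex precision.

v 0.818 0.98 -2.184
v 1.594 0.517 -2.36
v 2.157 1.017 -1.191
v 1.382 1.48 -1.016
v 1.637 1.03 -2.6
v 2.2 1.531 -1.432
v 1.368 1.524 -2.682
v 1.931 2.025 -1.514
v 0.889 1.81 -2.574
v 1.452 2.311 -1.405
v 0.383 1.779 -2.316
v 0.946 2.279 -1.148
v 0.043 1.443 -2.009
v 0.606 1.943 -0.84
v -0 0.929 -1.768
v 0.563 1.43 -0.6
v 0.269 0.435 -1.686
v 0.832 0.936 -0.518
v 0.748 0.149 -1.795
v 1.311 0.65 -0.626
v 1.254 0.181 -2.052
v 1.817 0.681 -0.884
v 0.762 3.28 2.826
v 0.645 2.791 3.621
v 1.402 3.735 3.201
v 1.285 3.246 3.995
v 1.815 2.214 2.325
v 1.698 1.725 3.119
v 2.455 2.669 2.699
v 2.338 2.18 3.494
v -1.994 -2.812 3.345
v -1.416 -2.635 3.484
v -1.766 -4.468 4.495
v -1.736 -2.466 3.79
v -2.208 -2.5 3.836
v -2.554 -2.716 3.594
v -2.572 -2.988 3.206
v -2.252 -3.157 2.899
v -1.781 -3.124 2.853
v -1.435 -2.908 3.095
v 0.906 -2.057 1.729
v 1.836 -2.318 2.211
v 1.565 -1.543 3.154
v 0.634 -1.283 2.671
v 1.95 -1.794 1.813
v 1.678 -1.019 2.756
v 1.665 -1.37 1.383
v 1.393 -0.596 2.326
v 1.09 -1.209 1.085
v 0.818 -0.435 2.028
v 0.444 -1.372 1.033
v 0.172 -0.598 1.976
v -0.025 -1.797 1.246
v -0.296 -1.022 2.189
v -0.138 -2.321 1.644
v -0.41 -1.546 2.587
v 0.147 -2.744 2.074
v -0.125 -1.97 3.017
v 0.722 -2.905 2.372
v 0.45 -2.131 3.315
v 1.368 -2.742 2.424
v 1.096 -1.968 3.367
f 2 1 5
f 2 5 3
f 3 5 6
f 3 6 4
f 5 1 7
f 5 7 6
f 6 7 8
f 6 8 4
f 7 1 9
f 7 9 8
f 8 9 10
f 8 10 4
f 9 1 11
f 9 11 10
f 10 11 12
f 10 12 4
f 11 1 13
f 11 13 12
f 12 13 14
f 12 14 4
f 13 1 15
f 13 15 14
f 14 15 16
f 14 16 4
f 15 1 17
f 15 17 16
f 16 17 18
f 16 18 4
f 17 1 19
f 17 19 18
f 18 19 20
f 18 20 4
f 19 1 21
f 19 21 20
f 20 21 22
f 20 22 4
f 21 1 2
f 21 2 22
f 22 2 3
f 22 3 4
f 24 26 23
f 27 24 23
f 23 26 25
f 25 27 23
f 24 30 26
f 28 24 27
f 28 30 24
f 26 30 25
f 29 27 25
f 25 30 29
f 29 28 27
f 30 28 29
f 32 31 34
f 32 34 33
f 34 31 35
f 34 35 33
f 35 31 36
f 35 36 33
f 36 31 37
f 36 37 33
f 37 31 38
f 37 38 33
f 38 31 39
f 38 39 33
f 39 31 40
f 39 40 33
f 40 31 32
f 40 32 33
f 42 41 45
f 42 45 43
f 43 45 46
f 43 46 44
f 45 41 47
f 45 47 46
f 46 47 48
f 46 48 44
f 47 41 49
f 47 49 48
f 48 49 50
f 48 50 44
f 49 41 51
f 49 51 50
f 50 51 52
f 50 52 44
f 51 41 53
f 51 53 52
f 52 53 54
f 52 54 44
f 53 41 55
f 53 55 54
f 54 55 56
f 54 56 44
f 55 41 57
f 55 57 56
f 56 57 58
f 56 58 44
f 57 41 59
f 57 59 58
f 58 59 60
f 58 60 44
f 59 41 61
f 59 61 60
f 60 61 62
f 60 62 44
f 61 41 42
f 61 42 62
f 62 42 43
f 62 43 44



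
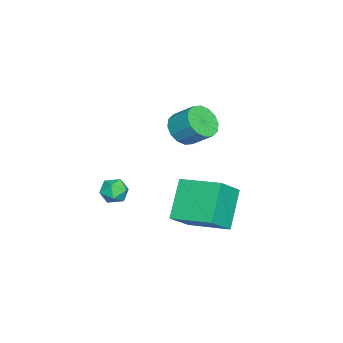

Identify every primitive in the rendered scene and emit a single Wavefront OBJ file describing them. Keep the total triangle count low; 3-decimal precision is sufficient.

v 2.054 1.017 -2.453
v 0.6 1.087 -0.884
v 2.565 2.985 -2.067
v 1.111 3.055 -0.498
v 3.249 0.485 -1.322
v 1.795 0.555 0.247
v 3.76 2.453 -0.936
v 2.306 2.523 0.633
v -2.703 -0.392 0.558
v -2.395 0.131 -0.16
v -2.089 1.136 0.705
v -2.397 0.612 1.422
v -2.867 0.24 -0.118
v -2.562 1.244 0.746
v -3.296 0.179 0.104
v -2.99 1.183 0.968
v -3.565 -0.035 0.448
v -3.26 0.969 1.312
v -3.604 -0.345 0.821
v -3.298 0.659 1.686
v -3.401 -0.667 1.124
v -3.095 0.337 1.988
v -3.011 -0.916 1.275
v -2.705 0.089 2.14
v -2.538 -1.024 1.234
v -2.233 -0.02 2.098
v -2.11 -0.963 1.012
v -1.804 0.041 1.876
v -1.84 -0.749 0.668
v -1.535 0.255 1.532
v -1.802 -0.439 0.294
v -1.496 0.565 1.159
v -2.005 -0.117 -0.008
v -1.699 0.887 0.856
v 1.073 -2.263 -0.682
v 1.615 -1.864 -0.981
v 1.225 -3.096 -1.519
v 1.767 -2.697 -1.818
v 1.863 -3.015 -1.161
v 1.769 -2.5 -0.644
v 1.071 -2.46 -1.856
v 0.977 -1.945 -1.339
v 1.613 -1.986 -1.707
v 2.103 -2.329 -1.277
v 0.737 -2.631 -1.223
v 1.227 -2.974 -0.793
f 2 4 1
f 5 2 1
f 1 4 3
f 3 5 1
f 2 8 4
f 6 2 5
f 6 8 2
f 4 8 3
f 7 5 3
f 3 8 7
f 7 6 5
f 8 6 7
f 10 9 13
f 10 13 11
f 11 13 14
f 11 14 12
f 13 9 15
f 13 15 14
f 14 15 16
f 14 16 12
f 15 9 17
f 15 17 16
f 16 17 18
f 16 18 12
f 17 9 19
f 17 19 18
f 18 19 20
f 18 20 12
f 19 9 21
f 19 21 20
f 20 21 22
f 20 22 12
f 21 9 23
f 21 23 22
f 22 23 24
f 22 24 12
f 23 9 25
f 23 25 24
f 24 25 26
f 24 26 12
f 25 9 27
f 25 27 26
f 26 27 28
f 26 28 12
f 27 9 29
f 27 29 28
f 28 29 30
f 28 30 12
f 29 9 31
f 29 31 30
f 30 31 32
f 30 32 12
f 31 9 33
f 31 33 32
f 32 33 34
f 32 34 12
f 33 9 10
f 33 10 34
f 34 10 11
f 34 11 12
f 35 46 40
f 35 40 36
f 35 36 42
f 35 42 45
f 35 45 46
f 36 40 44
f 40 46 39
f 46 45 37
f 45 42 41
f 42 36 43
f 38 44 39
f 38 39 37
f 38 37 41
f 38 41 43
f 38 43 44
f 39 44 40
f 37 39 46
f 41 37 45
f 43 41 42
f 44 43 36



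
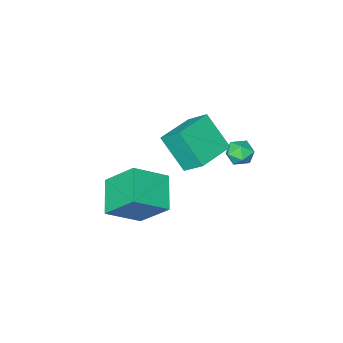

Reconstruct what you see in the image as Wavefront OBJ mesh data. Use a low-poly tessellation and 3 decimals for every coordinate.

v 0.933 0.72 -3.598
v 2.488 0.223 -2.549
v 0.344 2.058 -2.091
v 1.898 1.561 -1.042
v 1.922 2.079 -4.418
v 3.476 1.582 -3.369
v 1.332 3.417 -2.911
v 2.887 2.92 -1.862
v -2.227 1.809 -1.945
v -1.921 0.488 -0.394
v -2.497 2.804 -1.044
v -2.192 1.484 0.507
v -0.308 2.296 -1.907
v -0.003 0.976 -0.356
v -0.579 3.292 -1.006
v -0.273 1.971 0.545
v -3.418 3.071 -2.477
v -2.918 3.178 -1.933
v -3.602 1.942 -2.087
v -3.102 2.049 -1.543
v -3.756 2.409 -1.525
v -3.642 3.106 -1.766
v -2.878 2.014 -2.254
v -2.764 2.711 -2.495
v -2.584 2.524 -1.795
v -3.127 2.769 -1.344
v -3.393 2.351 -2.676
v -3.936 2.596 -2.225
f 2 4 1
f 5 2 1
f 1 4 3
f 3 5 1
f 2 8 4
f 6 2 5
f 6 8 2
f 4 8 3
f 7 5 3
f 3 8 7
f 7 6 5
f 8 6 7
f 10 12 9
f 13 10 9
f 9 12 11
f 11 13 9
f 10 16 12
f 14 10 13
f 14 16 10
f 12 16 11
f 15 13 11
f 11 16 15
f 15 14 13
f 16 14 15
f 17 28 22
f 17 22 18
f 17 18 24
f 17 24 27
f 17 27 28
f 18 22 26
f 22 28 21
f 28 27 19
f 27 24 23
f 24 18 25
f 20 26 21
f 20 21 19
f 20 19 23
f 20 23 25
f 20 25 26
f 21 26 22
f 19 21 28
f 23 19 27
f 25 23 24
f 26 25 18



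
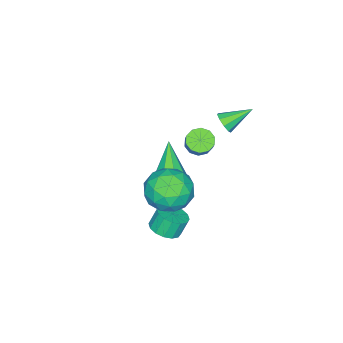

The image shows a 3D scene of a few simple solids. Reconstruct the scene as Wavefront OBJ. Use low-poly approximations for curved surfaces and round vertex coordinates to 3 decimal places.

v -2.463 -2.2 -3.714
v -1.702 -2.131 -3.39
v -3.197 -2.78 -1.866
v -2.033 -1.59 -3.351
v -2.616 -1.407 -3.525
v -3.109 -1.688 -3.809
v -3.224 -2.27 -4.037
v -2.893 -2.811 -4.076
v -2.311 -2.994 -3.902
v -1.817 -2.713 -3.618
v 1.319 0.072 -3.28
v 1.928 -0.31 -2.953
v 1.571 -0.094 -2.034
v 0.961 0.288 -2.36
v 2.055 0.076 -2.995
v 1.698 0.292 -2.075
v 1.985 0.462 -3.112
v 1.628 0.677 -2.193
v 1.736 0.743 -3.275
v 1.379 0.958 -2.355
v 1.376 0.844 -3.439
v 1.018 1.06 -2.519
v 1 0.738 -3.56
v 0.642 0.954 -2.64
v 0.709 0.454 -3.606
v 0.352 0.67 -2.687
v 0.582 0.068 -3.565
v 0.225 0.284 -2.645
v 0.652 -0.317 -3.447
v 0.295 -0.102 -2.528
v 0.901 -0.598 -3.285
v 0.544 -0.383 -2.365
v 1.262 -0.7 -3.121
v 0.904 -0.484 -2.201
v 1.638 -0.594 -3
v 1.28 -0.378 -2.08
v -1.646 1.248 2.786
v -1.318 1.215 3.275
v -2.614 2.132 3.494
v -1.198 1.528 3.049
v -1.288 1.709 2.7
v -1.545 1.675 2.391
v -1.849 1.441 2.267
v -2.059 1.117 2.386
v -2.075 0.854 2.692
v -1.89 0.776 3.042
v -1.591 0.919 3.272
v -3.022 -0.965 -0.922
v -2.513 -1.422 -1.007
v -2.008 -1.013 -0.182
v -2.518 -0.555 -0.098
v -2.419 -1.076 -1.237
v -1.914 -0.666 -0.412
v -2.555 -0.687 -1.347
v -2.05 -0.278 -0.522
v -2.869 -0.404 -1.294
v -2.365 0.005 -0.47
v -3.243 -0.335 -1.1
v -2.738 0.074 -0.275
v -3.532 -0.507 -0.838
v -3.027 -0.098 -0.013
v -3.626 -0.854 -0.608
v -3.121 -0.444 0.217
v -3.49 -1.242 -0.498
v -2.985 -0.833 0.327
v -3.175 -1.525 -0.55
v -2.671 -1.116 0.274
v -2.802 -1.594 -0.745
v -2.297 -1.185 0.08
v 0.791 1.014 0.764
v 1.767 1.739 0.677
v 1.833 -0.479 0.003
v 2.809 0.246 -0.084
v 2.401 -0.099 1.013
v 1.757 0.824 1.483
v 1.843 0.436 -0.803
v 1.199 1.359 -0.333
v 2.417 1.382 -0.291
v 2.763 1.052 0.831
v 0.837 0.208 -0.151
v 1.183 -0.122 0.971
v 1.188 1.508 0.787
v 2.412 -0.248 -0.107
v 2.173 -0.451 0.537
v 2.747 -0.024 0.486
v 1.182 0.969 1.261
v 1.756 1.396 1.21
v 2.128 0.315 1.407
v 1.844 -0.136 -0.53
v 2.418 0.291 -0.581
v 0.853 1.284 0.194
v 1.427 1.711 0.143
v 1.472 0.945 -0.727
v 2.144 1.724 0.167
v 2.756 0.847 -0.28
v 2.188 0.958 -0.703
v 1.809 1.501 -0.426
v 2.347 1.53 0.827
v 2.959 0.652 0.379
v 2.719 0.449 1.024
v 2.341 0.992 1.3
v 2.729 1.32 0.258
v 0.641 0.608 0.301
v 1.253 -0.27 -0.147
v 1.259 0.268 -0.62
v 0.881 0.811 -0.344
v 0.844 0.413 0.96
v 1.456 -0.464 0.513
v 1.791 -0.241 1.106
v 1.412 0.302 1.383
v 0.871 -0.06 0.422
f 2 1 4
f 2 4 3
f 4 1 5
f 4 5 3
f 5 1 6
f 5 6 3
f 6 1 7
f 6 7 3
f 7 1 8
f 7 8 3
f 8 1 9
f 8 9 3
f 9 1 10
f 9 10 3
f 10 1 2
f 10 2 3
f 12 11 15
f 12 15 13
f 13 15 16
f 13 16 14
f 15 11 17
f 15 17 16
f 16 17 18
f 16 18 14
f 17 11 19
f 17 19 18
f 18 19 20
f 18 20 14
f 19 11 21
f 19 21 20
f 20 21 22
f 20 22 14
f 21 11 23
f 21 23 22
f 22 23 24
f 22 24 14
f 23 11 25
f 23 25 24
f 24 25 26
f 24 26 14
f 25 11 27
f 25 27 26
f 26 27 28
f 26 28 14
f 27 11 29
f 27 29 28
f 28 29 30
f 28 30 14
f 29 11 31
f 29 31 30
f 30 31 32
f 30 32 14
f 31 11 33
f 31 33 32
f 32 33 34
f 32 34 14
f 33 11 35
f 33 35 34
f 34 35 36
f 34 36 14
f 35 11 12
f 35 12 36
f 36 12 13
f 36 13 14
f 38 37 40
f 38 40 39
f 40 37 41
f 40 41 39
f 41 37 42
f 41 42 39
f 42 37 43
f 42 43 39
f 43 37 44
f 43 44 39
f 44 37 45
f 44 45 39
f 45 37 46
f 45 46 39
f 46 37 47
f 46 47 39
f 47 37 38
f 47 38 39
f 49 48 52
f 49 52 50
f 50 52 53
f 50 53 51
f 52 48 54
f 52 54 53
f 53 54 55
f 53 55 51
f 54 48 56
f 54 56 55
f 55 56 57
f 55 57 51
f 56 48 58
f 56 58 57
f 57 58 59
f 57 59 51
f 58 48 60
f 58 60 59
f 59 60 61
f 59 61 51
f 60 48 62
f 60 62 61
f 61 62 63
f 61 63 51
f 62 48 64
f 62 64 63
f 63 64 65
f 63 65 51
f 64 48 66
f 64 66 65
f 65 66 67
f 65 67 51
f 66 48 68
f 66 68 67
f 67 68 69
f 67 69 51
f 68 48 49
f 68 49 69
f 69 49 50
f 69 50 51
f 70 107 86
f 107 81 110
f 86 110 75
f 107 110 86
f 70 86 82
f 86 75 87
f 82 87 71
f 86 87 82
f 70 82 91
f 82 71 92
f 91 92 77
f 82 92 91
f 70 91 103
f 91 77 106
f 103 106 80
f 91 106 103
f 70 103 107
f 103 80 111
f 107 111 81
f 103 111 107
f 71 87 98
f 87 75 101
f 98 101 79
f 87 101 98
f 75 110 88
f 110 81 109
f 88 109 74
f 110 109 88
f 81 111 108
f 111 80 104
f 108 104 72
f 111 104 108
f 80 106 105
f 106 77 93
f 105 93 76
f 106 93 105
f 77 92 97
f 92 71 94
f 97 94 78
f 92 94 97
f 73 99 85
f 99 79 100
f 85 100 74
f 99 100 85
f 73 85 83
f 85 74 84
f 83 84 72
f 85 84 83
f 73 83 90
f 83 72 89
f 90 89 76
f 83 89 90
f 73 90 95
f 90 76 96
f 95 96 78
f 90 96 95
f 73 95 99
f 95 78 102
f 99 102 79
f 95 102 99
f 74 100 88
f 100 79 101
f 88 101 75
f 100 101 88
f 72 84 108
f 84 74 109
f 108 109 81
f 84 109 108
f 76 89 105
f 89 72 104
f 105 104 80
f 89 104 105
f 78 96 97
f 96 76 93
f 97 93 77
f 96 93 97
f 79 102 98
f 102 78 94
f 98 94 71
f 102 94 98



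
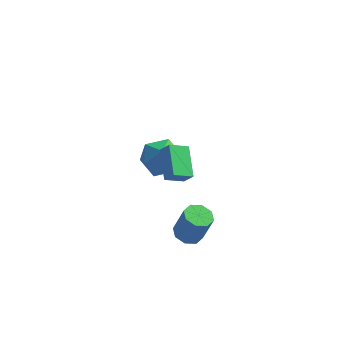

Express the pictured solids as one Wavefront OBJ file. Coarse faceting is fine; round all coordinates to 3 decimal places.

v -1.613 -2.434 3.067
v -2.182 -0.929 3.852
v -0.79 -1.863 2.568
v -1.358 -0.358 3.353
v -1.122 -2.582 3.707
v -1.69 -1.077 4.492
v -0.298 -2.011 3.208
v -0.867 -0.506 3.993
v -3.083 4.68 -0.818
v -2.176 3.952 -1.31
v -4.424 3.908 -2.15
v -3.517 3.18 -2.642
v -3.948 2.952 -1.478
v -3.119 3.429 -0.655
v -3.481 4.431 -2.805
v -2.652 4.908 -1.982
v -2.422 3.799 -2.538
v -2.711 2.885 -1.717
v -3.889 4.975 -1.743
v -4.178 4.061 -0.922
v -0.439 -2.498 -0.911
v 0.088 -3.027 -1.1
v 0.626 -3.071 0.522
v 0.099 -2.542 0.711
v 0.292 -2.476 -1.153
v 0.83 -2.52 0.47
v 0.068 -1.938 -1.064
v 0.605 -1.983 0.559
v -0.453 -1.729 -0.886
v 0.084 -1.773 0.737
v -0.966 -1.969 -0.722
v -0.428 -2.013 0.9
v -1.17 -2.52 -0.67
v -0.632 -2.564 0.953
v -0.945 -3.057 -0.759
v -0.408 -3.102 0.864
v -0.424 -3.267 -0.937
v 0.113 -3.311 0.686
f 2 4 1
f 5 2 1
f 1 4 3
f 3 5 1
f 2 8 4
f 6 2 5
f 6 8 2
f 4 8 3
f 7 5 3
f 3 8 7
f 7 6 5
f 8 6 7
f 9 20 14
f 9 14 10
f 9 10 16
f 9 16 19
f 9 19 20
f 10 14 18
f 14 20 13
f 20 19 11
f 19 16 15
f 16 10 17
f 12 18 13
f 12 13 11
f 12 11 15
f 12 15 17
f 12 17 18
f 13 18 14
f 11 13 20
f 15 11 19
f 17 15 16
f 18 17 10
f 22 21 25
f 22 25 23
f 23 25 26
f 23 26 24
f 25 21 27
f 25 27 26
f 26 27 28
f 26 28 24
f 27 21 29
f 27 29 28
f 28 29 30
f 28 30 24
f 29 21 31
f 29 31 30
f 30 31 32
f 30 32 24
f 31 21 33
f 31 33 32
f 32 33 34
f 32 34 24
f 33 21 35
f 33 35 34
f 34 35 36
f 34 36 24
f 35 21 37
f 35 37 36
f 36 37 38
f 36 38 24
f 37 21 22
f 37 22 38
f 38 22 23
f 38 23 24



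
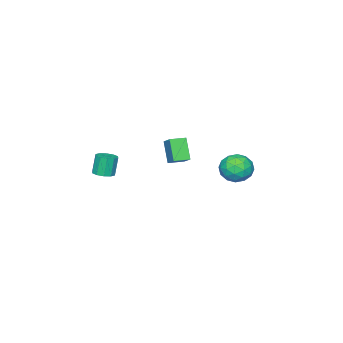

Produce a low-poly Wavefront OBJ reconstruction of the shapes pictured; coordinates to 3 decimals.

v -4.189 3.518 -3.117
v -3.152 3.463 -3.341
v -4.228 1.817 -2.879
v -3.191 1.762 -3.103
v -3.516 2.226 -2.205
v -3.492 3.278 -2.352
v -3.888 2.002 -3.868
v -3.864 3.054 -4.015
v -2.966 2.526 -3.805
v -2.736 2.665 -2.778
v -4.644 2.615 -3.442
v -4.414 2.754 -2.415
v -3.667 3.64 -3.25
v -3.713 1.64 -2.97
v -3.904 1.913 -2.442
v -3.294 1.881 -2.574
v -3.867 3.531 -2.668
v -3.258 3.499 -2.8
v -3.471 2.772 -2.133
v -4.122 1.781 -3.42
v -3.513 1.749 -3.552
v -4.086 3.399 -3.646
v -3.476 3.367 -3.778
v -3.909 2.508 -4.087
v -2.949 3.057 -3.655
v -2.971 2.057 -3.515
v -3.381 2.198 -3.964
v -3.367 2.816 -4.051
v -2.814 3.138 -3.051
v -2.836 2.138 -2.911
v -3.027 2.411 -2.383
v -3.013 3.029 -2.469
v -2.704 2.588 -3.324
v -4.544 3.142 -3.309
v -4.566 2.142 -3.169
v -4.367 2.251 -3.751
v -4.353 2.869 -3.837
v -4.409 3.223 -2.705
v -4.431 2.223 -2.565
v -4.013 2.464 -2.169
v -3.999 3.082 -2.256
v -4.676 2.692 -2.896
v -1.213 0.553 -0.494
v -0.693 1.377 0.153
v -0.706 1.233 -1.768
v -0.187 2.058 -1.12
v -0.413 0.022 -0.46
v 0.106 0.847 0.188
v 0.093 0.703 -1.733
v 0.613 1.527 -1.086
v 3.949 -0.663 -1.364
v 4.415 -0.243 -1.237
v 4.097 -0.257 -0.028
v 3.631 -0.677 -0.156
v 4.087 -0.04 -1.321
v 3.768 -0.054 -0.112
v 3.706 -0.074 -1.422
v 3.387 -0.088 -0.213
v 3.418 -0.333 -1.501
v 3.099 -0.347 -0.292
v 3.333 -0.718 -1.527
v 3.014 -0.732 -0.319
v 3.483 -1.083 -1.492
v 3.165 -1.097 -0.283
v 3.812 -1.286 -1.408
v 3.493 -1.3 -0.199
v 4.193 -1.252 -1.307
v 3.874 -1.266 -0.098
v 4.481 -0.993 -1.228
v 4.162 -1.007 -0.019
v 4.566 -0.608 -1.201
v 4.247 -0.622 0.007
f 1 38 17
f 38 12 41
f 17 41 6
f 38 41 17
f 1 17 13
f 17 6 18
f 13 18 2
f 17 18 13
f 1 13 22
f 13 2 23
f 22 23 8
f 13 23 22
f 1 22 34
f 22 8 37
f 34 37 11
f 22 37 34
f 1 34 38
f 34 11 42
f 38 42 12
f 34 42 38
f 2 18 29
f 18 6 32
f 29 32 10
f 18 32 29
f 6 41 19
f 41 12 40
f 19 40 5
f 41 40 19
f 12 42 39
f 42 11 35
f 39 35 3
f 42 35 39
f 11 37 36
f 37 8 24
f 36 24 7
f 37 24 36
f 8 23 28
f 23 2 25
f 28 25 9
f 23 25 28
f 4 30 16
f 30 10 31
f 16 31 5
f 30 31 16
f 4 16 14
f 16 5 15
f 14 15 3
f 16 15 14
f 4 14 21
f 14 3 20
f 21 20 7
f 14 20 21
f 4 21 26
f 21 7 27
f 26 27 9
f 21 27 26
f 4 26 30
f 26 9 33
f 30 33 10
f 26 33 30
f 5 31 19
f 31 10 32
f 19 32 6
f 31 32 19
f 3 15 39
f 15 5 40
f 39 40 12
f 15 40 39
f 7 20 36
f 20 3 35
f 36 35 11
f 20 35 36
f 9 27 28
f 27 7 24
f 28 24 8
f 27 24 28
f 10 33 29
f 33 9 25
f 29 25 2
f 33 25 29
f 44 46 43
f 47 44 43
f 43 46 45
f 45 47 43
f 44 50 46
f 48 44 47
f 48 50 44
f 46 50 45
f 49 47 45
f 45 50 49
f 49 48 47
f 50 48 49
f 52 51 55
f 52 55 53
f 53 55 56
f 53 56 54
f 55 51 57
f 55 57 56
f 56 57 58
f 56 58 54
f 57 51 59
f 57 59 58
f 58 59 60
f 58 60 54
f 59 51 61
f 59 61 60
f 60 61 62
f 60 62 54
f 61 51 63
f 61 63 62
f 62 63 64
f 62 64 54
f 63 51 65
f 63 65 64
f 64 65 66
f 64 66 54
f 65 51 67
f 65 67 66
f 66 67 68
f 66 68 54
f 67 51 69
f 67 69 68
f 68 69 70
f 68 70 54
f 69 51 71
f 69 71 70
f 70 71 72
f 70 72 54
f 71 51 52
f 71 52 72
f 72 52 53
f 72 53 54

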